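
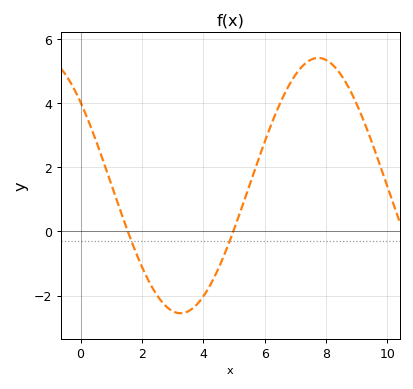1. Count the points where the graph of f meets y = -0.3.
2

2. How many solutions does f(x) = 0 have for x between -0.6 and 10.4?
2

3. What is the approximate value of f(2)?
-1.1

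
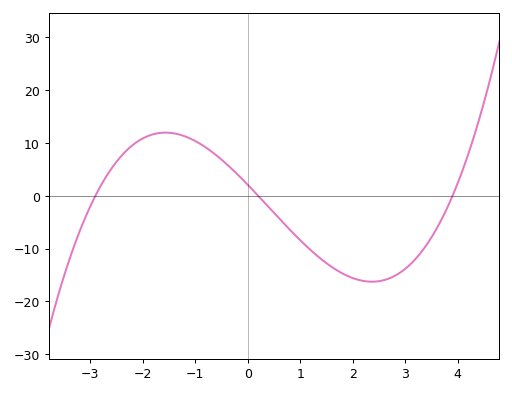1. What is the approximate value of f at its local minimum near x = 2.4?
-16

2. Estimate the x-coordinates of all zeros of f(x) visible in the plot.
-3, 0.2, 3.8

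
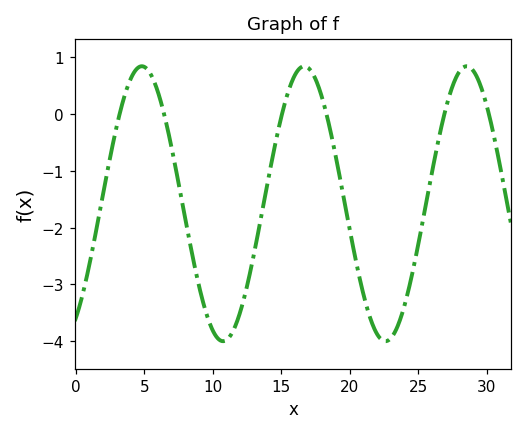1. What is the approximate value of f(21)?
-3.2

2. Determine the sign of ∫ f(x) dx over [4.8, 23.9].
negative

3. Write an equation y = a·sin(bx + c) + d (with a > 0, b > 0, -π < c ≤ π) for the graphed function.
y = 2.42sin(0.53x - 0.98) - 1.58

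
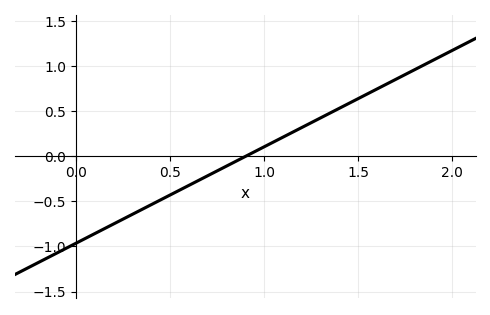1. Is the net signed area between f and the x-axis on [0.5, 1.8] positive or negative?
positive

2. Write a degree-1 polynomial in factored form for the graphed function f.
y = 1.07(x - 0.9)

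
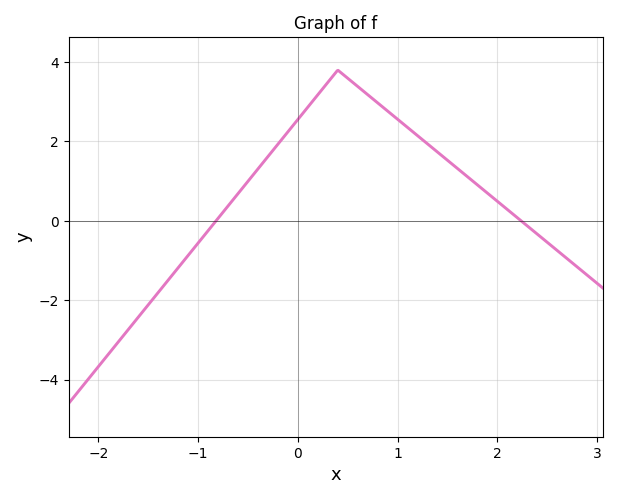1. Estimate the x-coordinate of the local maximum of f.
0.4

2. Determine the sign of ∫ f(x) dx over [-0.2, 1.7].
positive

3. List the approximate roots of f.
-0.8, 2.2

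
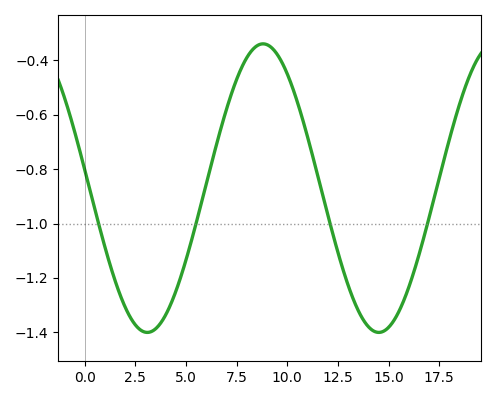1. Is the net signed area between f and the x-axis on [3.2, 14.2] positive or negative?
negative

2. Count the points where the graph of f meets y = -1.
4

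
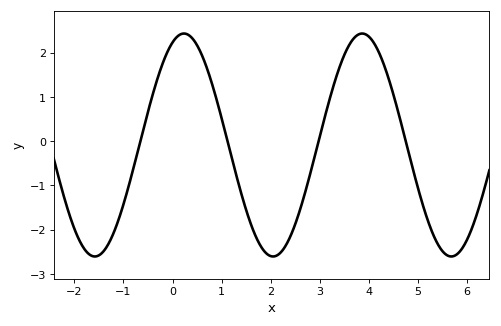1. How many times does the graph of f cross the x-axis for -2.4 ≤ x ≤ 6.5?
4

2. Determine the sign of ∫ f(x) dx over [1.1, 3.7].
negative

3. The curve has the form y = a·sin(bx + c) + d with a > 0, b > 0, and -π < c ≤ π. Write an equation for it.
y = 2.52sin(1.73x + 1.17) - 0.09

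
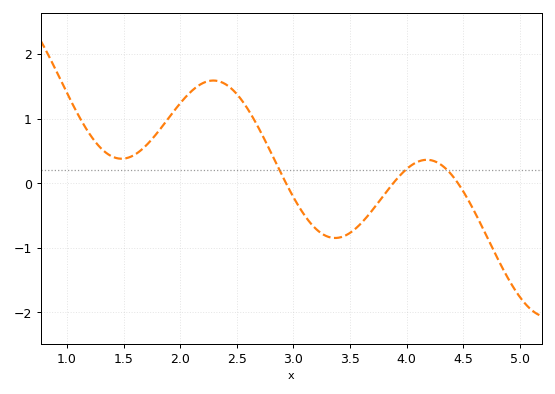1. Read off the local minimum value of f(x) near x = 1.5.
0.4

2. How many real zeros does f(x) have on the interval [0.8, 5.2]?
3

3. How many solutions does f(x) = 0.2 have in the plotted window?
3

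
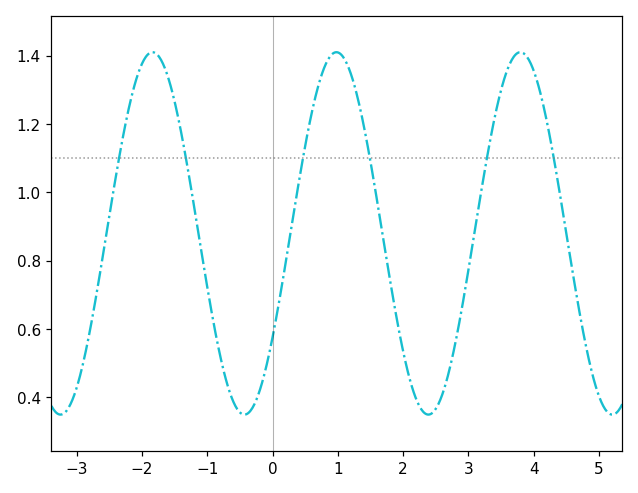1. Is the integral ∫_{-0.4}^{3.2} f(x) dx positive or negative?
positive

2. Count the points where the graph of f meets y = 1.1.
6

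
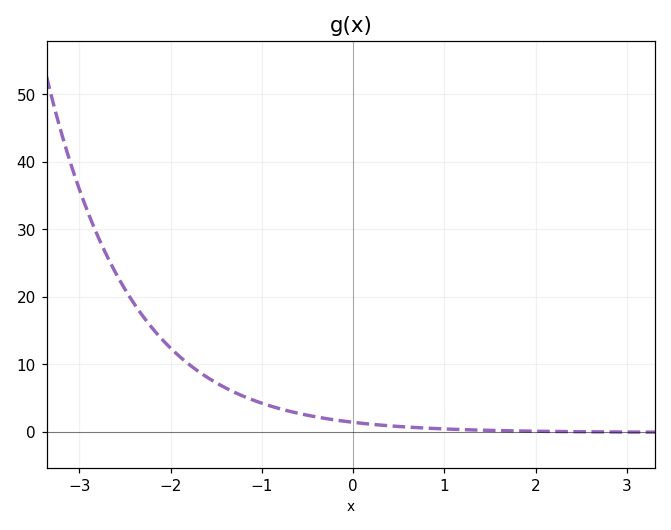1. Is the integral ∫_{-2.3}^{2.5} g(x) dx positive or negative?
positive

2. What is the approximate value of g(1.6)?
0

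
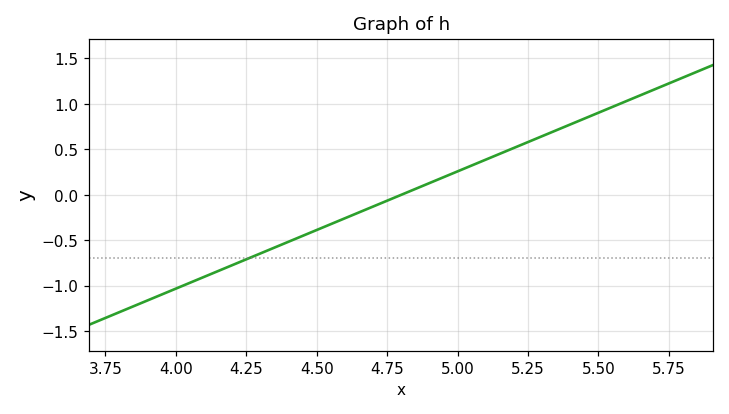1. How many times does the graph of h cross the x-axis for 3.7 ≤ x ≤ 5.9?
1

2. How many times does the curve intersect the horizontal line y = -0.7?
1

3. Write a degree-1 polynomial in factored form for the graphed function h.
y = 1.29(x - 4.8)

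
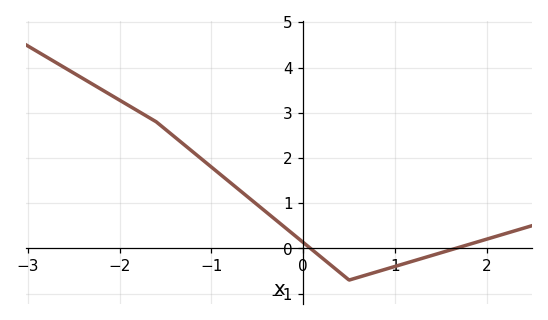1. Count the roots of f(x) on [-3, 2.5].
2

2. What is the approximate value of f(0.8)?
-0.519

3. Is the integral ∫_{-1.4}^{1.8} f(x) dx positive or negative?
positive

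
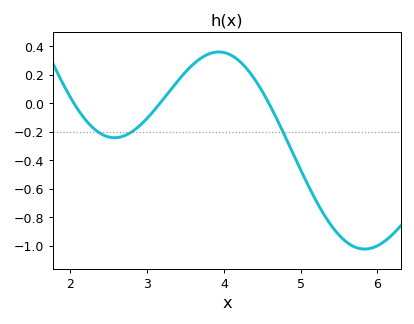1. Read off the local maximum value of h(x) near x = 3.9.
0.36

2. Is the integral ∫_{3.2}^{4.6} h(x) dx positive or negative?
positive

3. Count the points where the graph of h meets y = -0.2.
3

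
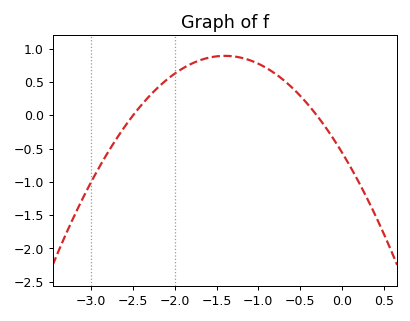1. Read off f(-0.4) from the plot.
0.15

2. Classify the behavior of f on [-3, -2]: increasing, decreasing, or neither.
increasing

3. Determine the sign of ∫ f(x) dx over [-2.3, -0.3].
positive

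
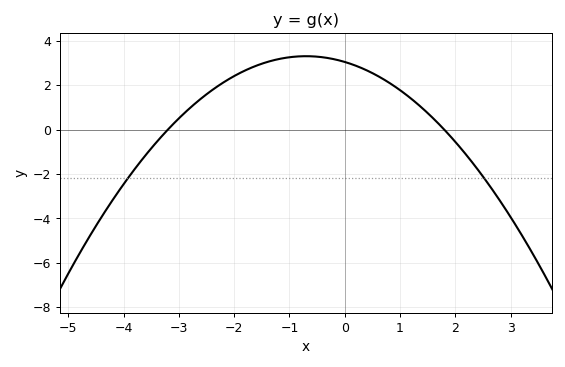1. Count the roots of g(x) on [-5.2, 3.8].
2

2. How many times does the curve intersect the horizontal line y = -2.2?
2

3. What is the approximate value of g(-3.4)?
-0.551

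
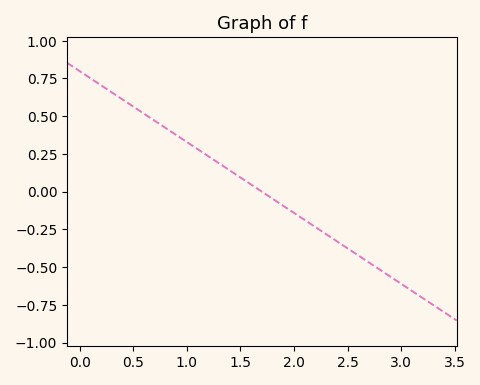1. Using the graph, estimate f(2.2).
-0.24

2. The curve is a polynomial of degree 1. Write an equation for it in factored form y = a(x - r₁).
y = -0.47(x - 1.7)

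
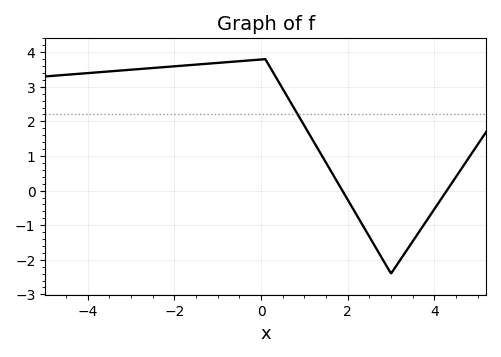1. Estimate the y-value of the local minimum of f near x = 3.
-2.4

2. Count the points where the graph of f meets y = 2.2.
1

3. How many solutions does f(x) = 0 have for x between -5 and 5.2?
2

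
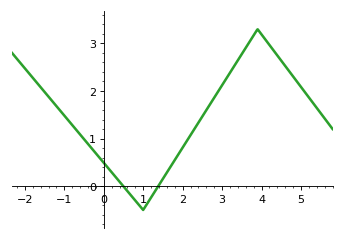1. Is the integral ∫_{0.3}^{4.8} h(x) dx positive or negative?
positive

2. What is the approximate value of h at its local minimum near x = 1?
-0.499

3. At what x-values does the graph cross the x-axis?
0.496, 1.38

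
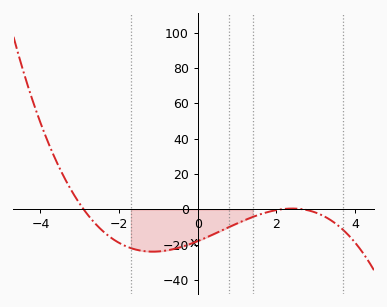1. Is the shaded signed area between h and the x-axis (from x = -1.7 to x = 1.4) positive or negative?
negative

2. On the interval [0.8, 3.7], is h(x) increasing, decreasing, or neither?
neither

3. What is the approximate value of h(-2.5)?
-10.4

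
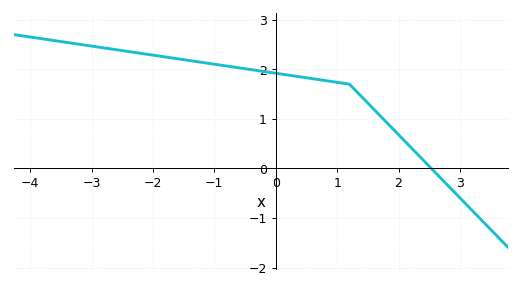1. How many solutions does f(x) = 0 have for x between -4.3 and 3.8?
1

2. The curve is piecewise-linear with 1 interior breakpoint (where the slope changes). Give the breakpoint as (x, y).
(1.2, 1.7)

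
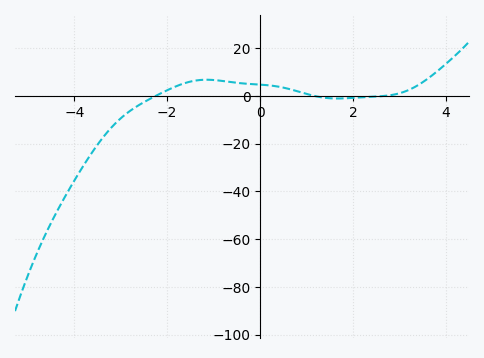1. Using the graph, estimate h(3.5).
6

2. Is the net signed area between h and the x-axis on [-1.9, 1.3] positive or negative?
positive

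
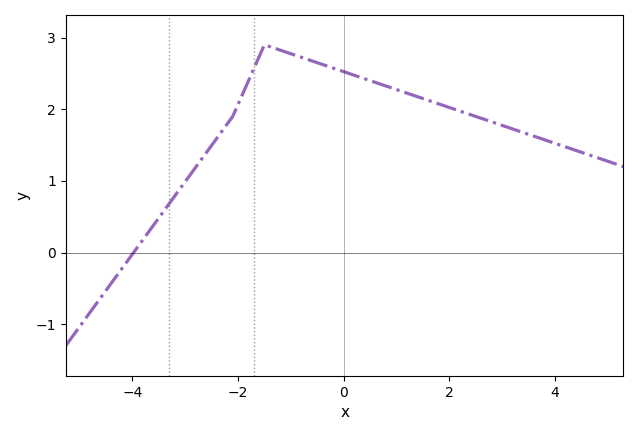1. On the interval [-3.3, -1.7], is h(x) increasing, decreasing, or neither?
increasing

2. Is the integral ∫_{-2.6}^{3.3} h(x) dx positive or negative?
positive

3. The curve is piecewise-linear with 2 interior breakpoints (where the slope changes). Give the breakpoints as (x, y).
(-2.1, 1.9); (-1.5, 2.9)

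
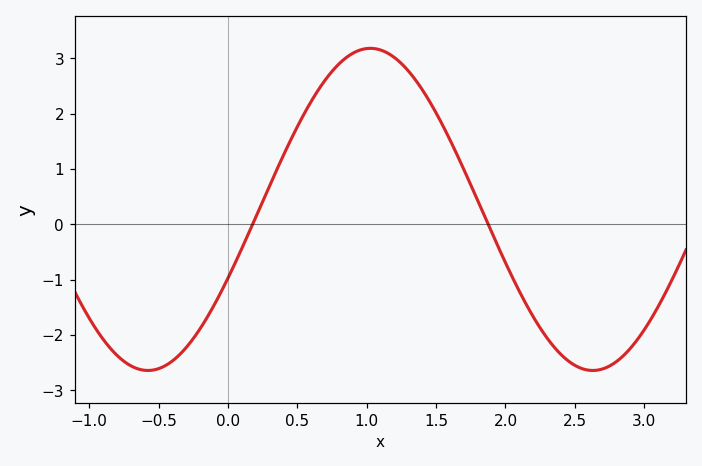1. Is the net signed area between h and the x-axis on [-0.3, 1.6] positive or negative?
positive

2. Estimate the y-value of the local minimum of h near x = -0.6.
-2.6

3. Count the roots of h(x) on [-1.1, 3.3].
2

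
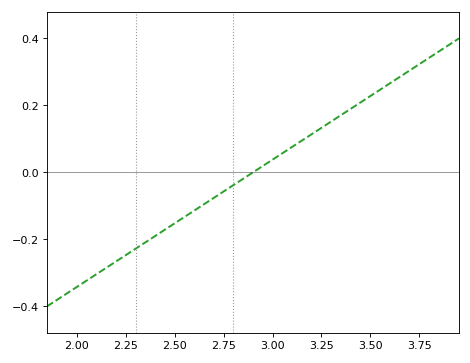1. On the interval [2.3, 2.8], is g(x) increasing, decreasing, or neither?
increasing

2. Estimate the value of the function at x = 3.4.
0.19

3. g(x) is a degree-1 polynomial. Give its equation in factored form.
y = 0.38(x - 2.9)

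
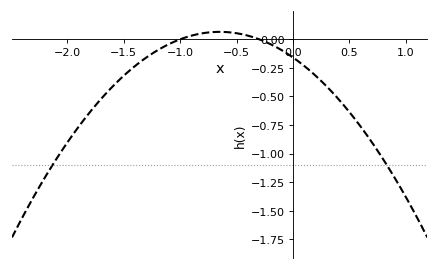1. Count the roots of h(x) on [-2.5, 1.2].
2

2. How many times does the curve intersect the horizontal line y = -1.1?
2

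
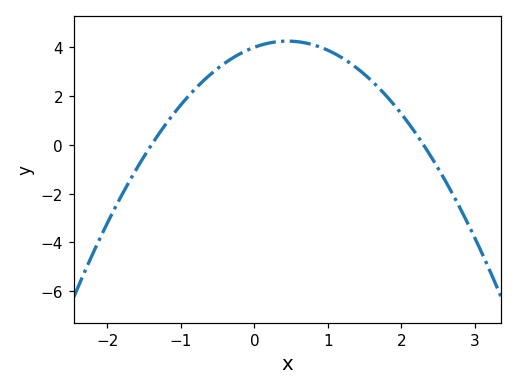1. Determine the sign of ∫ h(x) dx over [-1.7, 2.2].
positive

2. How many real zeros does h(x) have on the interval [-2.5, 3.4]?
2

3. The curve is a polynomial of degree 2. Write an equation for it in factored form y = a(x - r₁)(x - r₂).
y = -1.24(x + 1.4)(x - 2.3)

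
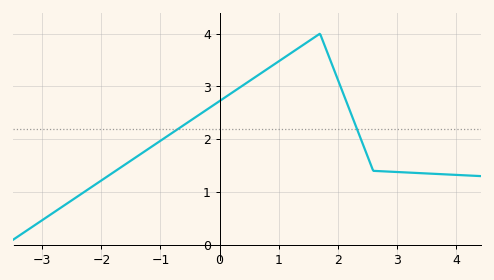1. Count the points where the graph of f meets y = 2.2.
2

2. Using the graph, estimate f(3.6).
1.35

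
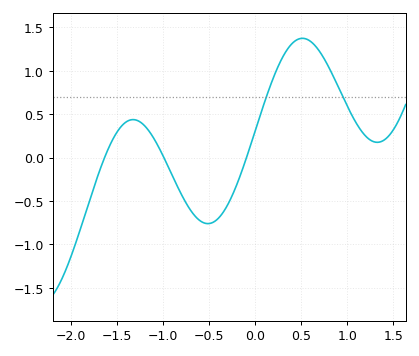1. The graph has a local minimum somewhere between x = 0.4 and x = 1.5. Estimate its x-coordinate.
1.32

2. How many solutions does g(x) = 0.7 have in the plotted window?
2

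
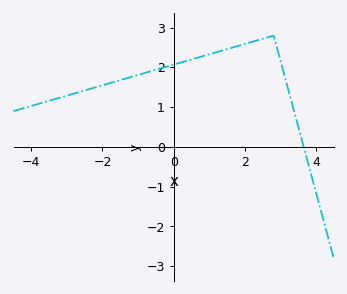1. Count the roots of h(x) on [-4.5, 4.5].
1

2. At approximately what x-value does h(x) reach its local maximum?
2.8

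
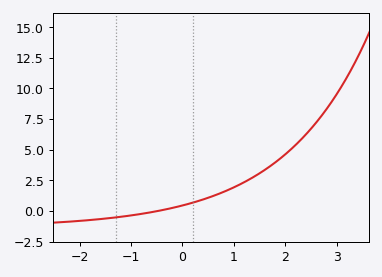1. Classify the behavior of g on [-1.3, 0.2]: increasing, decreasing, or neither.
increasing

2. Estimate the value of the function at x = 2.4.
6.24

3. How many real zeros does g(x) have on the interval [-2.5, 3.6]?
1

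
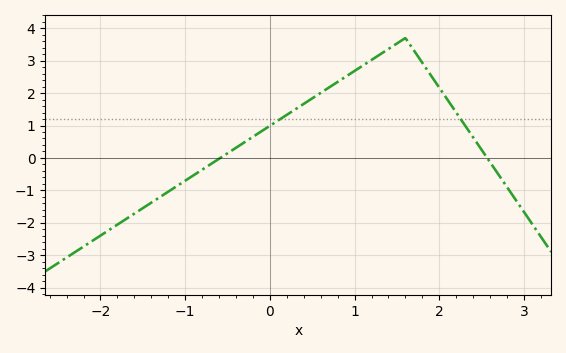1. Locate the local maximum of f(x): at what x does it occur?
1.6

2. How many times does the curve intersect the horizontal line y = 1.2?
2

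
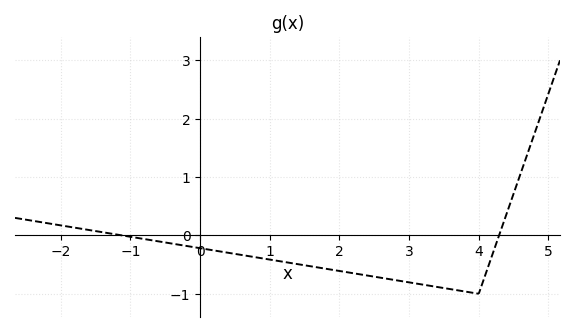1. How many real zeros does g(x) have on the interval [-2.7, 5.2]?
2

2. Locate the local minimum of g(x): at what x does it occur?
4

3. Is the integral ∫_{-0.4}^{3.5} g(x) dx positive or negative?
negative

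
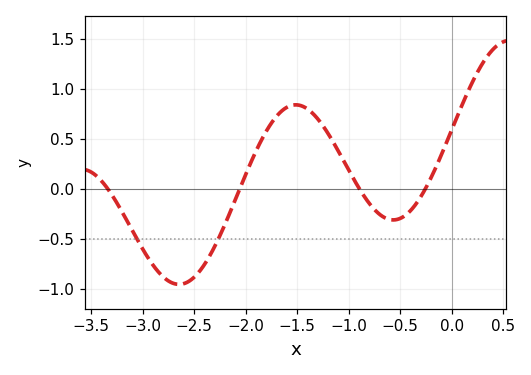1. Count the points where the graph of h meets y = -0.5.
2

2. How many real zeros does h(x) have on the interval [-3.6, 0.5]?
4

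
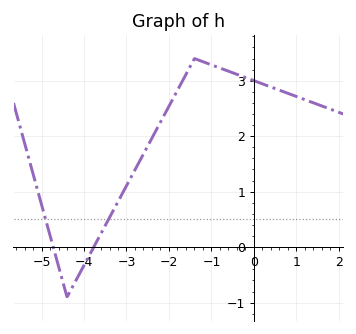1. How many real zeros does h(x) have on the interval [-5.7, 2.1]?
2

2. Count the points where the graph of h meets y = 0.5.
2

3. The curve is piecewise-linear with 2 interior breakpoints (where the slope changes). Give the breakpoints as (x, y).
(-4.4, -0.9); (-1.4, 3.4)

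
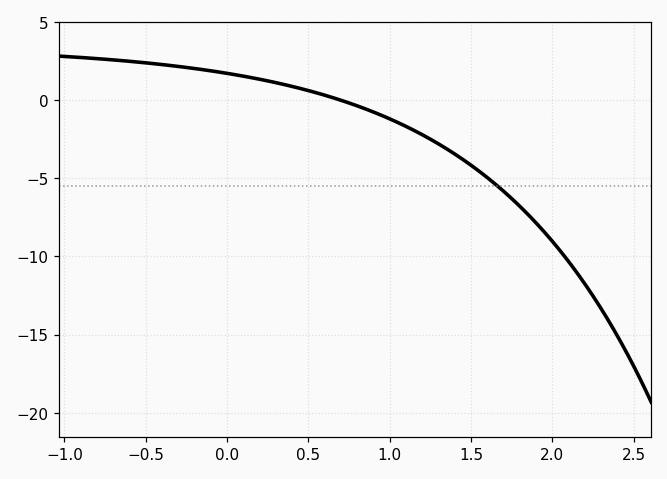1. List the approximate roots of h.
0.7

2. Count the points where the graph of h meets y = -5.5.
1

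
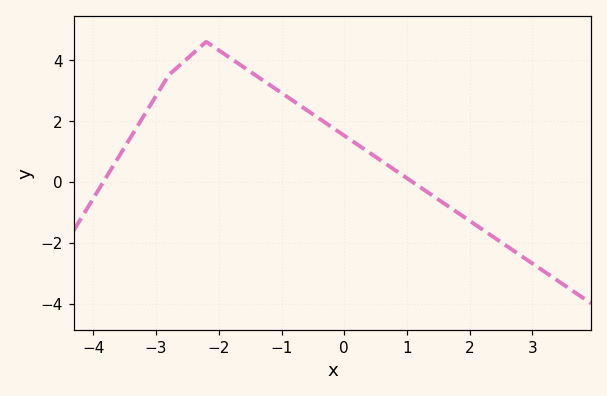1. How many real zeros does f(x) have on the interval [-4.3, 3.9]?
2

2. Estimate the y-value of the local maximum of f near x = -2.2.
4.6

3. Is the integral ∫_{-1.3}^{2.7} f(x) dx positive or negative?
positive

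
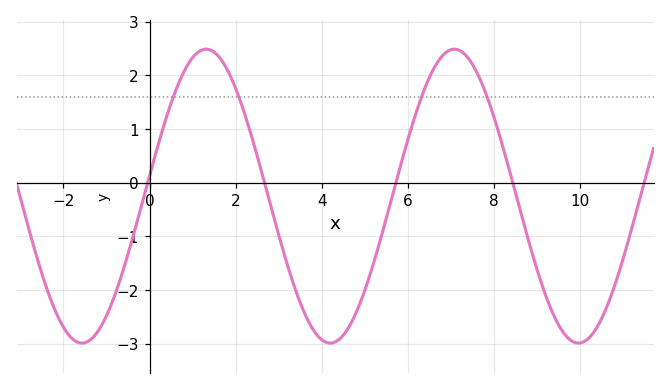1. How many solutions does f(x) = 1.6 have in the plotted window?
4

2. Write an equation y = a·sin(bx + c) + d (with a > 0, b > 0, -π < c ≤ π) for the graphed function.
y = 2.74sin(1.1x + 0.14) - 0.25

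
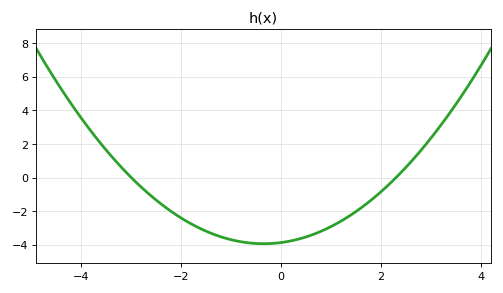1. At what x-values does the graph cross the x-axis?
-3, 2.4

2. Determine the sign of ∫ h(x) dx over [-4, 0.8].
negative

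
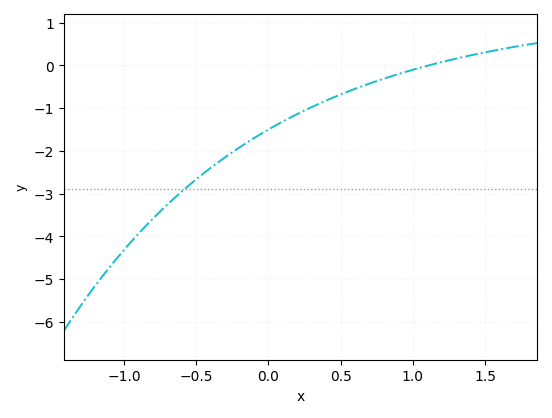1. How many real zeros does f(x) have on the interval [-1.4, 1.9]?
1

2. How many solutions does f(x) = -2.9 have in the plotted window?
1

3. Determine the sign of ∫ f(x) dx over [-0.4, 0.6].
negative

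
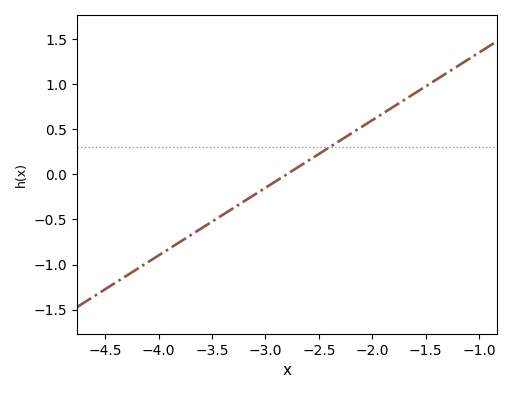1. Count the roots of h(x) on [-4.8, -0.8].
1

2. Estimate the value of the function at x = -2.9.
-0.1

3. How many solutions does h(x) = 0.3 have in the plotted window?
1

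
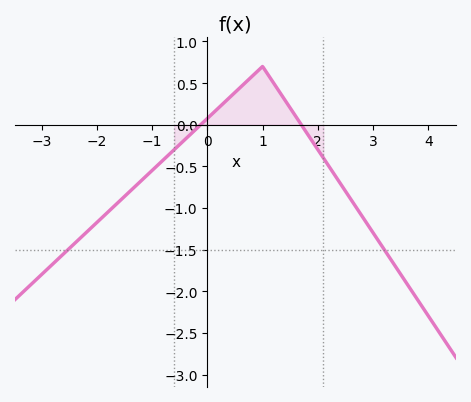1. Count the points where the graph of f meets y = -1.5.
2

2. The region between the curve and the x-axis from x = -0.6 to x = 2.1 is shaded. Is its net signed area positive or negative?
positive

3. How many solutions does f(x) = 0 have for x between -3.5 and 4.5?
2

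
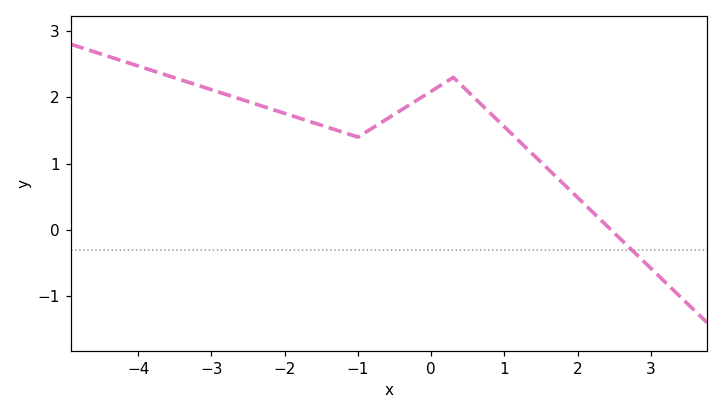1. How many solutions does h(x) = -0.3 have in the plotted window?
1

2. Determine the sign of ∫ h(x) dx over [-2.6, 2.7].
positive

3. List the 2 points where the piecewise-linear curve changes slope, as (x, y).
(-1, 1.4); (0.3, 2.3)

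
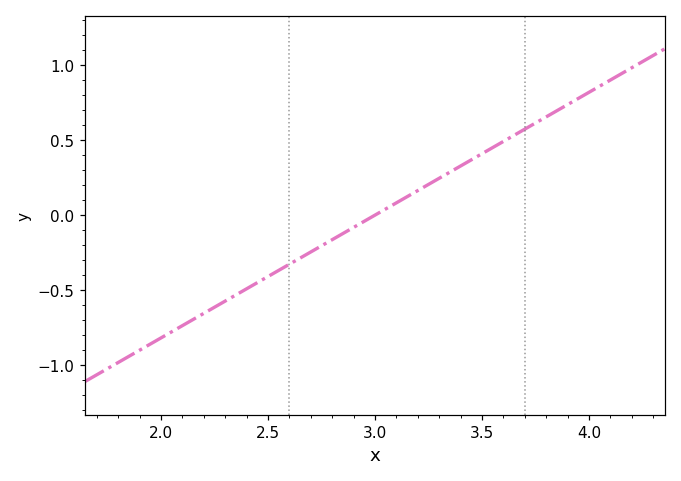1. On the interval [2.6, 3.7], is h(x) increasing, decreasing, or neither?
increasing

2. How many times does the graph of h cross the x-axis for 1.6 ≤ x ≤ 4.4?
1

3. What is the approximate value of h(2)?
-0.8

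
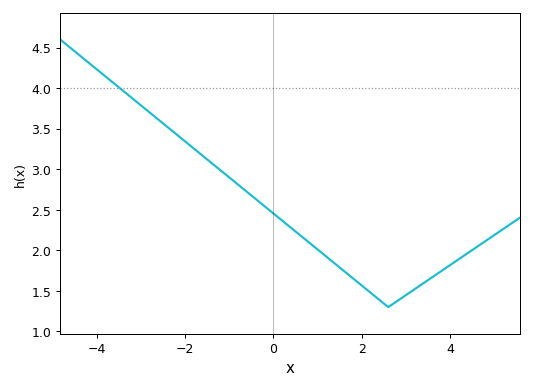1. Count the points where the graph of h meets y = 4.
1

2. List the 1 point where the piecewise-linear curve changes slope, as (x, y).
(2.6, 1.3)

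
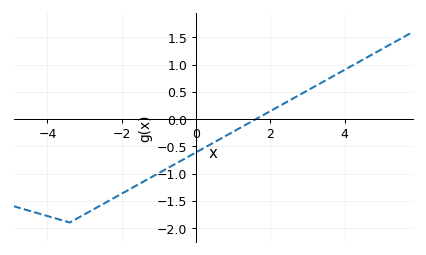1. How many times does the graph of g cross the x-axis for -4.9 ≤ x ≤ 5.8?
1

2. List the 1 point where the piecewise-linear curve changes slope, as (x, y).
(-3.4, -1.9)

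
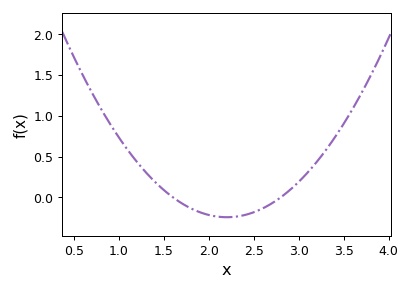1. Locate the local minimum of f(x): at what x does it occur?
2.2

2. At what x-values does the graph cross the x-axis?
1.6, 2.8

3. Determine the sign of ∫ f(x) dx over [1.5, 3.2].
negative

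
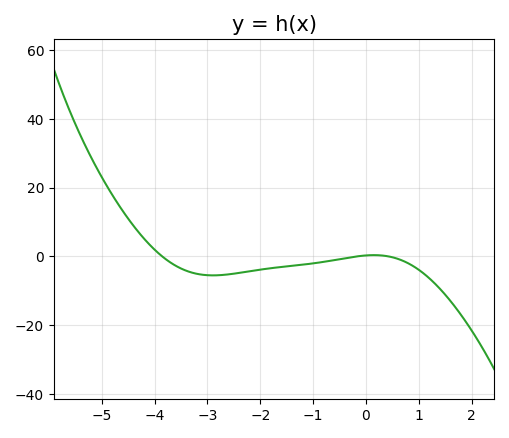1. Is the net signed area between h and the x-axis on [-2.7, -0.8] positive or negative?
negative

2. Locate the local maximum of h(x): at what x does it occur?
0.2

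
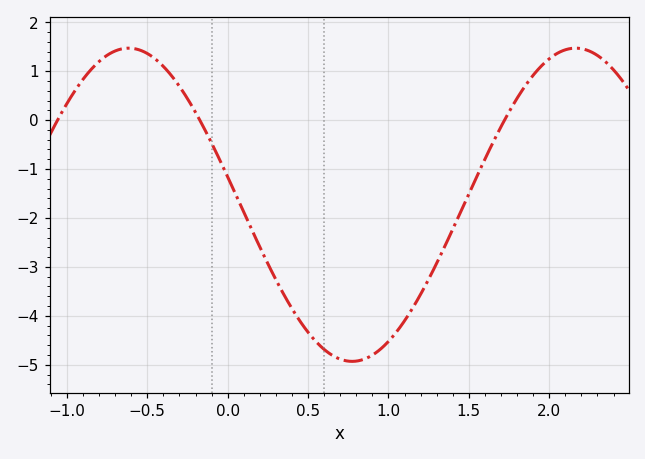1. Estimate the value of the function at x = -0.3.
0.7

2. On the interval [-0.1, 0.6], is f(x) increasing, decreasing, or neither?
decreasing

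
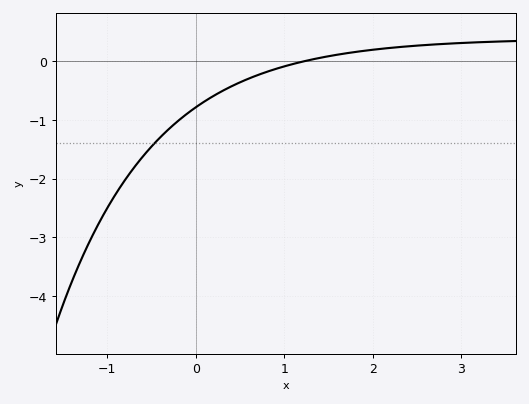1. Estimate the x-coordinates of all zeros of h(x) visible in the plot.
1.25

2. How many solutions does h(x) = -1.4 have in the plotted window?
1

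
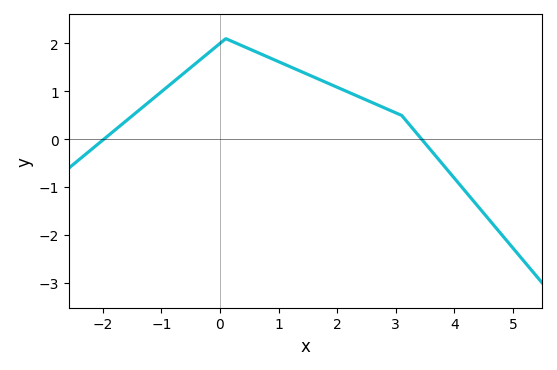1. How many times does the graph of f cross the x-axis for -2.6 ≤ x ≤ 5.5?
2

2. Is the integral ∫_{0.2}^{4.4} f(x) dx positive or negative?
positive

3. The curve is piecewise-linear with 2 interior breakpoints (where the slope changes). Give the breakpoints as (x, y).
(0.1, 2.1); (3.1, 0.5)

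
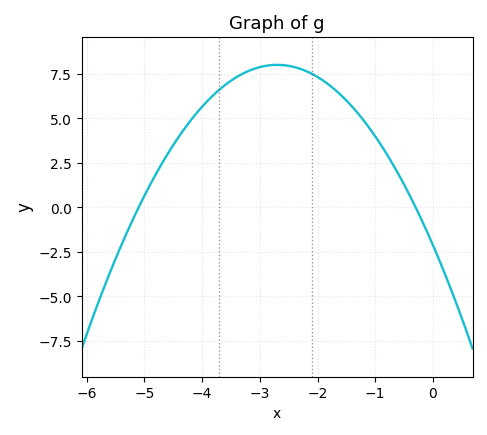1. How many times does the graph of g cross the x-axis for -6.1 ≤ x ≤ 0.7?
2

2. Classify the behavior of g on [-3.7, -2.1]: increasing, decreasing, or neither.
neither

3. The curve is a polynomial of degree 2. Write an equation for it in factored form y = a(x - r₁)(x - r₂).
y = -1.39(x + 5.1)(x + 0.3)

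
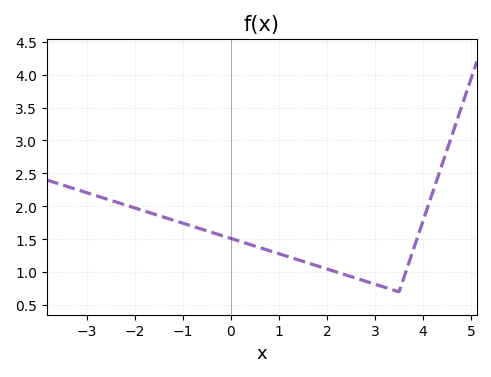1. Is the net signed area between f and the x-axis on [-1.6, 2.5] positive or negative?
positive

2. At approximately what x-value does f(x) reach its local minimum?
3.4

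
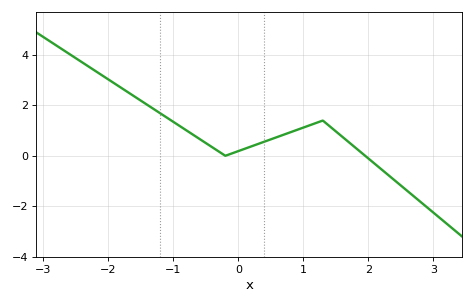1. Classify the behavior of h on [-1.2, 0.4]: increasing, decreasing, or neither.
neither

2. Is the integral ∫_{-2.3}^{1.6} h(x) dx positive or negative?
positive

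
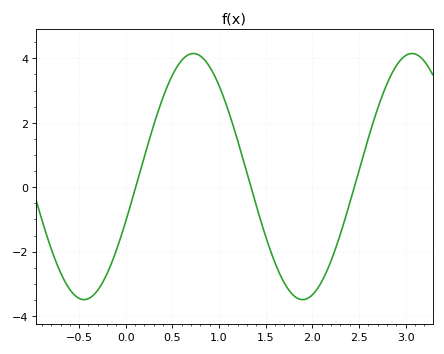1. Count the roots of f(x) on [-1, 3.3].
3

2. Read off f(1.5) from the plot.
-1.53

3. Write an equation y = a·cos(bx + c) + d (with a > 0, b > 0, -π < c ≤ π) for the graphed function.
y = 3.82cos(2.68x - 1.94) + 0.33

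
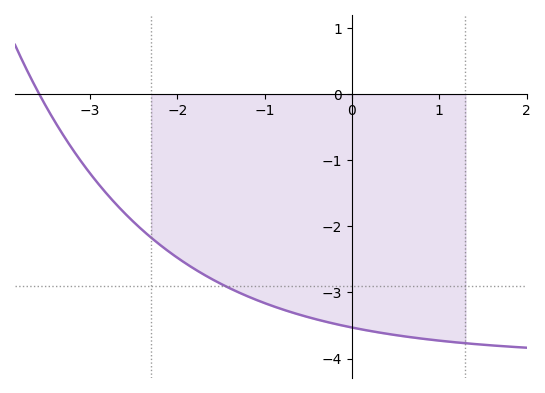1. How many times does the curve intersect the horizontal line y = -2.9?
1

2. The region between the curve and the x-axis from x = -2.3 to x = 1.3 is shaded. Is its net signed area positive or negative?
negative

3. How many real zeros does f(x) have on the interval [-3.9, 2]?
1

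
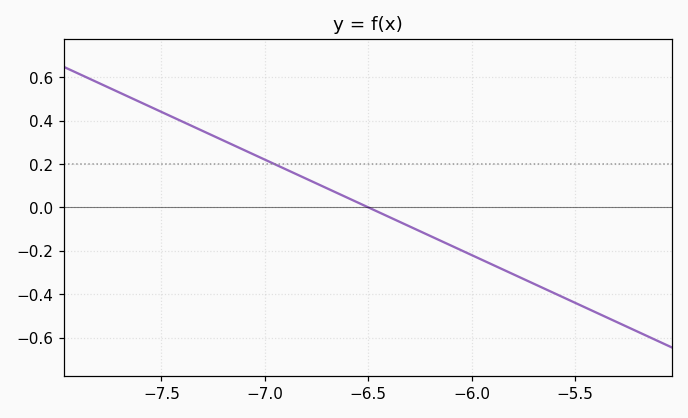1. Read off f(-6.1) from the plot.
-0.176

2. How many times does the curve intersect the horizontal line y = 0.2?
1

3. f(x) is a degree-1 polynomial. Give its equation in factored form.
y = -0.44(x + 6.5)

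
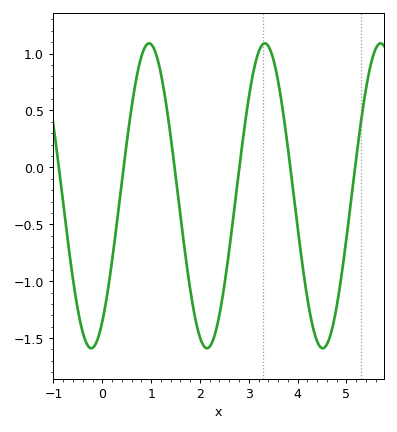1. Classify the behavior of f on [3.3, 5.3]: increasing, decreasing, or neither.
neither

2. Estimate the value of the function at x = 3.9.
-0.17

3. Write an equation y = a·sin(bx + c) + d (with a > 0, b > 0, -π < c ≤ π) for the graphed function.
y = 1.34sin(2.65x - 0.97) - 0.25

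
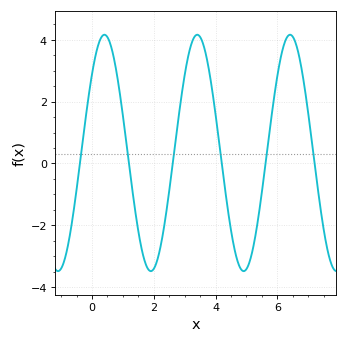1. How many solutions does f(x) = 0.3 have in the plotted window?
6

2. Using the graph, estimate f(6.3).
4.05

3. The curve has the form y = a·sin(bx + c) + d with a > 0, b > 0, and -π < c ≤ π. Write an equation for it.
y = 3.82sin(2.09x + 0.732) + 0.34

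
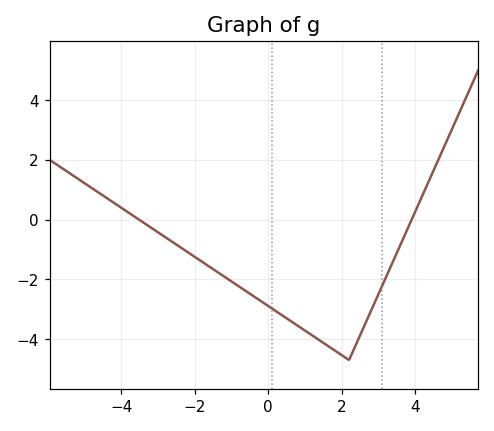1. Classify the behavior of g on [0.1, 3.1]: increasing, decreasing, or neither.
neither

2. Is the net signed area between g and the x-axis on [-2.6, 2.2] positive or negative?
negative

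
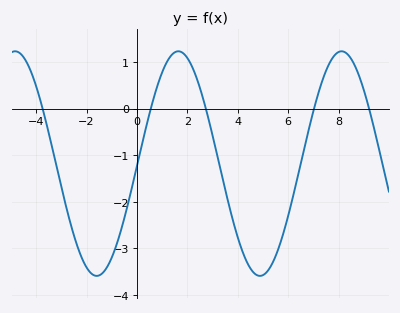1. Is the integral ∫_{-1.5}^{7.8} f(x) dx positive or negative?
negative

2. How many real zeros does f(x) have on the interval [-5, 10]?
5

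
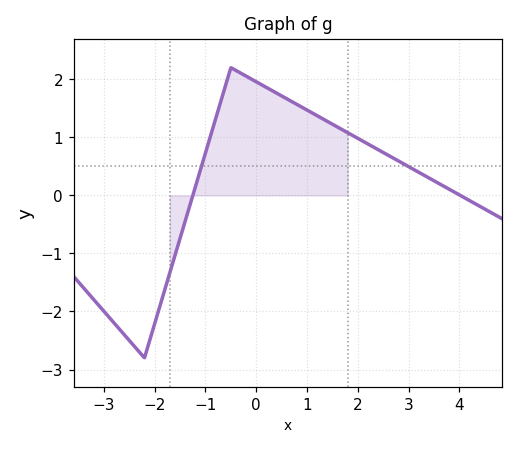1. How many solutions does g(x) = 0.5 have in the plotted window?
2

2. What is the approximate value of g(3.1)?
0.446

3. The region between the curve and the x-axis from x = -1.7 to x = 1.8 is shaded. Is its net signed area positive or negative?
positive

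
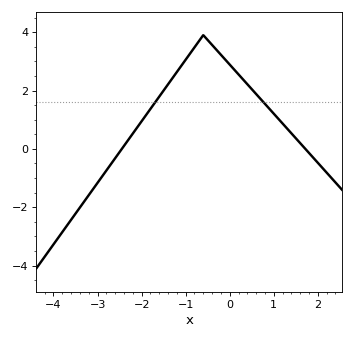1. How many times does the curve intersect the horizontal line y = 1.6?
2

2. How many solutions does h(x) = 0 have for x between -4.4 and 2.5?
2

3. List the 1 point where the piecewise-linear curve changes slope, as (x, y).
(-0.6, 3.9)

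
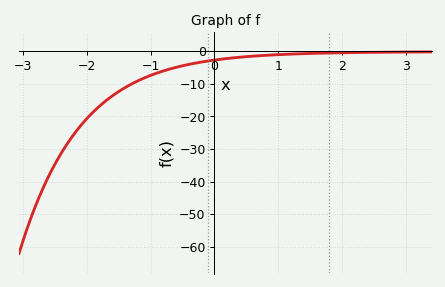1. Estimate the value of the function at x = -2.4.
-31.4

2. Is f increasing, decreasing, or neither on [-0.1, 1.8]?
increasing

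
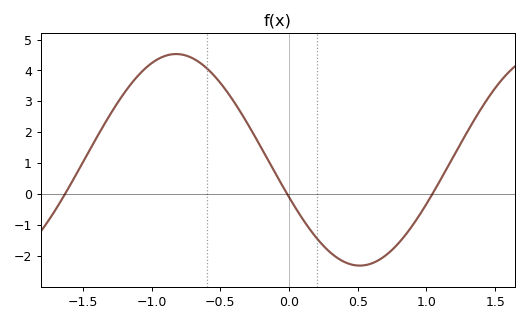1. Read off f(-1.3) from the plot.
2.59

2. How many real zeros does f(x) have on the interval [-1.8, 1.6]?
3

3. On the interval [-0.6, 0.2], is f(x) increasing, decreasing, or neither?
decreasing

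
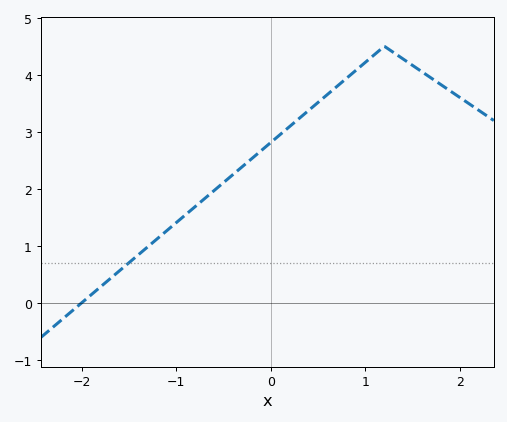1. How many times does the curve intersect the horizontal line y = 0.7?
1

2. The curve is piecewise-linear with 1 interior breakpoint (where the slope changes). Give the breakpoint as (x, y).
(1.2, 4.5)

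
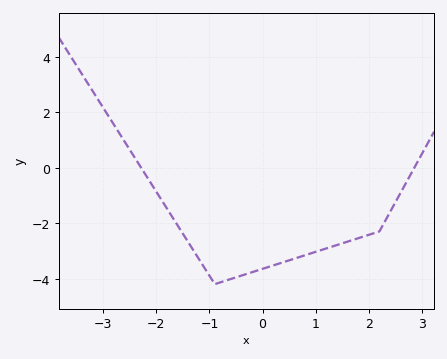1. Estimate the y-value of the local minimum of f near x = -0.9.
-4.2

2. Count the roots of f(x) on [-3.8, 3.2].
2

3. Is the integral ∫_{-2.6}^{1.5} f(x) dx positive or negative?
negative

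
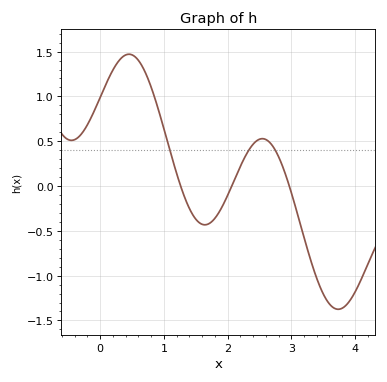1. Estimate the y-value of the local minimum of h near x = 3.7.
-1.38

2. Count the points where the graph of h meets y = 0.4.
3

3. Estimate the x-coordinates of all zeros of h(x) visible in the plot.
1.26, 2.07, 2.97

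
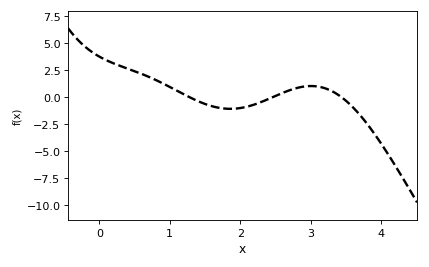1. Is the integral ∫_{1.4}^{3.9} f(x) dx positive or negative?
negative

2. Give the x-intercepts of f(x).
1.3, 2.5, 3.4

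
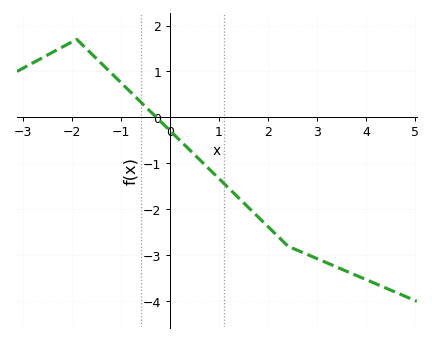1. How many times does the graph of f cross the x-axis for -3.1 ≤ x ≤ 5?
1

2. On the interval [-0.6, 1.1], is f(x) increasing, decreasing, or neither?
decreasing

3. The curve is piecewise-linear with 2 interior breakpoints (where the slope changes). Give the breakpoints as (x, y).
(-1.9, 1.7); (2.4, -2.8)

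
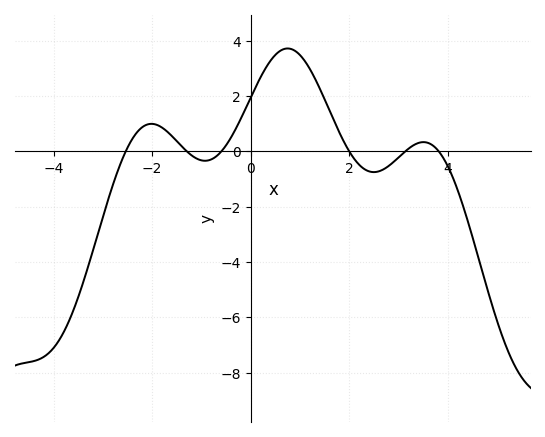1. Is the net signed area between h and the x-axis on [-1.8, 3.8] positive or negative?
positive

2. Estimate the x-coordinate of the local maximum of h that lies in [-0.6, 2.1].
0.8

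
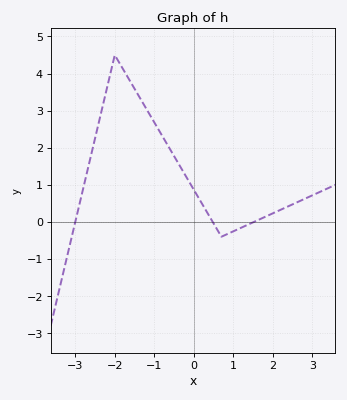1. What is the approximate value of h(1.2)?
-0.2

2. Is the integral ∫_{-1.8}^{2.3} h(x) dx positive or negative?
positive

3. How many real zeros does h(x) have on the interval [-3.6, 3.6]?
3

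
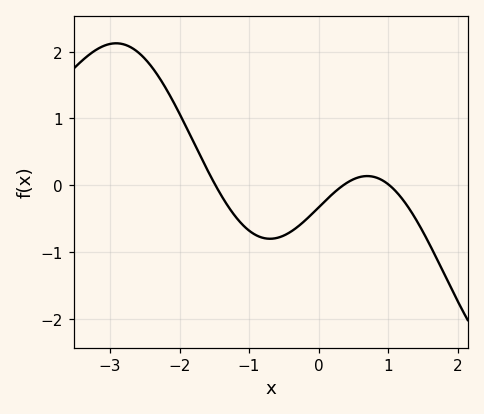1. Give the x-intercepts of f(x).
-1.5, 0.4, 1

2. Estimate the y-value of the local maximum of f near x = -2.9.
2.1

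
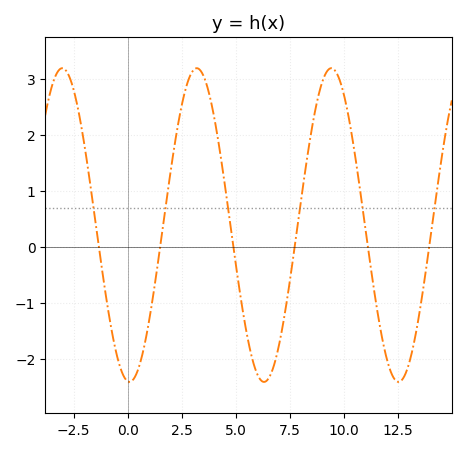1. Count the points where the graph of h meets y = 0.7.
6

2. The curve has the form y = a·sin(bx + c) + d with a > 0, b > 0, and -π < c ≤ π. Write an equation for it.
y = 2.8sin(1x - 1.7) + 0.39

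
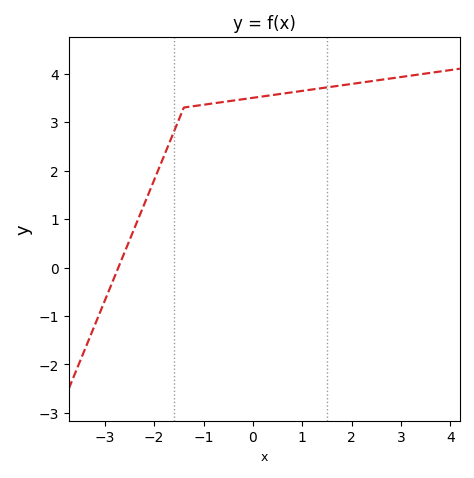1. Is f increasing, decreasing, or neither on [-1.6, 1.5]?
increasing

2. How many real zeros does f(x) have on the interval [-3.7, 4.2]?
1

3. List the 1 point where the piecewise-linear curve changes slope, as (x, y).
(-1.4, 3.3)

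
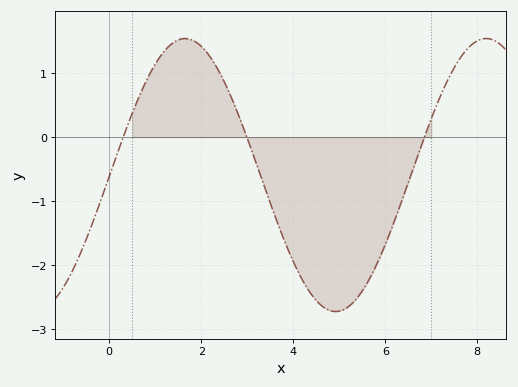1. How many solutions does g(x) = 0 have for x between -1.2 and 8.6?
3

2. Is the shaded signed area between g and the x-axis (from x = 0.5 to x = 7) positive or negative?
negative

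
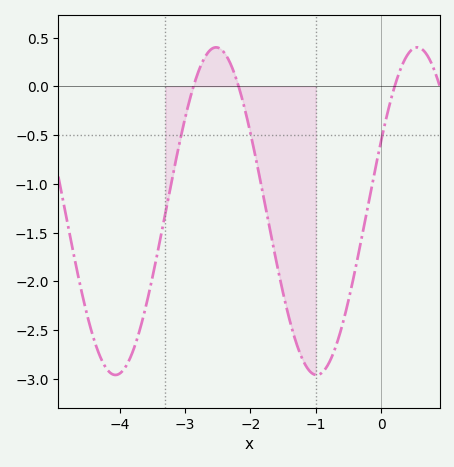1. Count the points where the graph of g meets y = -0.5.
3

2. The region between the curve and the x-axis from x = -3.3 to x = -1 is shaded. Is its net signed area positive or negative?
negative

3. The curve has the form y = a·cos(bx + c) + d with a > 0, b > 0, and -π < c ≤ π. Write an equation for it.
y = 1.68cos(2x - 1.1) - 1.28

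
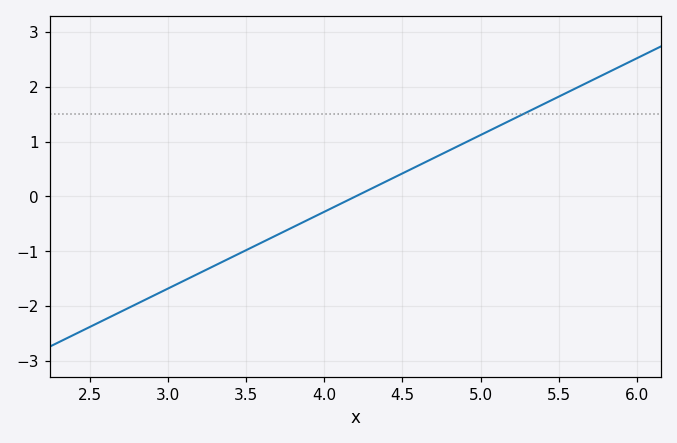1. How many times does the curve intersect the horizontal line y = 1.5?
1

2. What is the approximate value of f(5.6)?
2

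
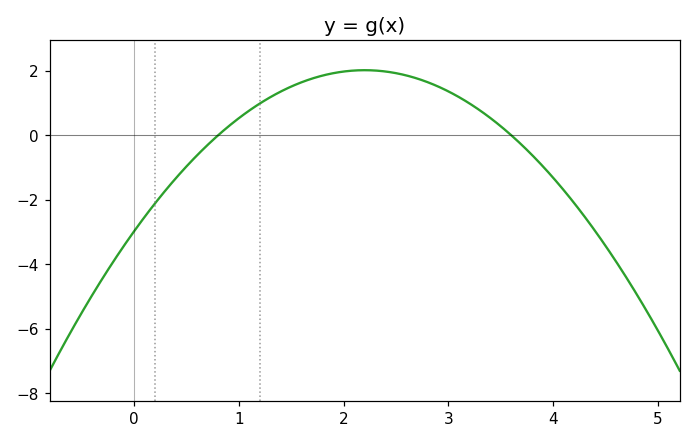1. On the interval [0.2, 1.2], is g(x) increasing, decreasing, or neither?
increasing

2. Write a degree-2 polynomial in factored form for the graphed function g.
y = -1.03(x - 0.8)(x - 3.6)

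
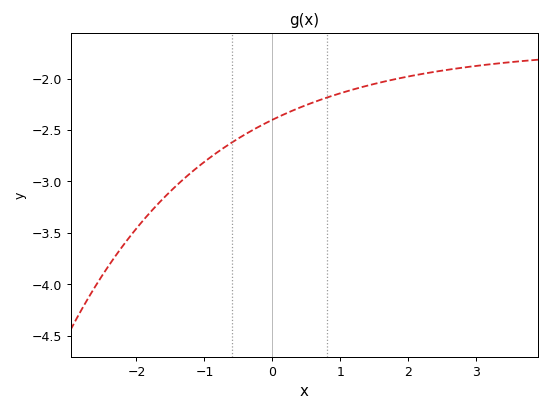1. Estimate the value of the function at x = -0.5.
-2.6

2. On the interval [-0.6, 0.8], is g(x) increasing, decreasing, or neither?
increasing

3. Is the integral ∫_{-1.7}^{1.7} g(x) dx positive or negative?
negative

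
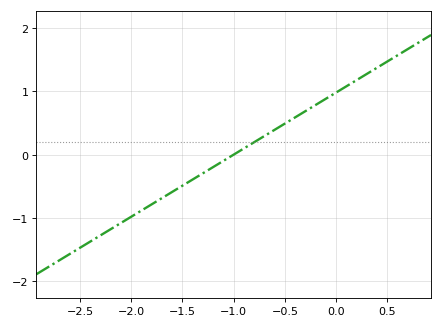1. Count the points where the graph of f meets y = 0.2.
1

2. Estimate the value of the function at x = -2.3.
-1.27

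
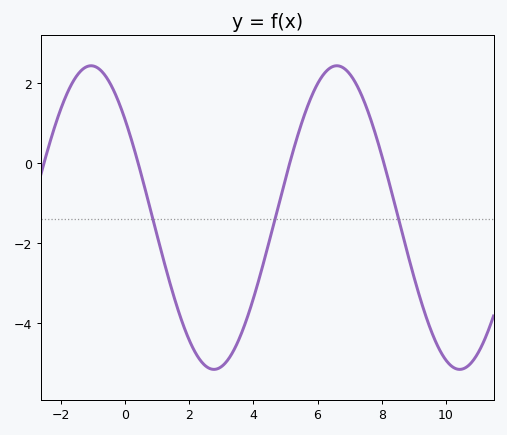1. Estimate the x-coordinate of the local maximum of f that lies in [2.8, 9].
6.6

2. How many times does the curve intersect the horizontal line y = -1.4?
3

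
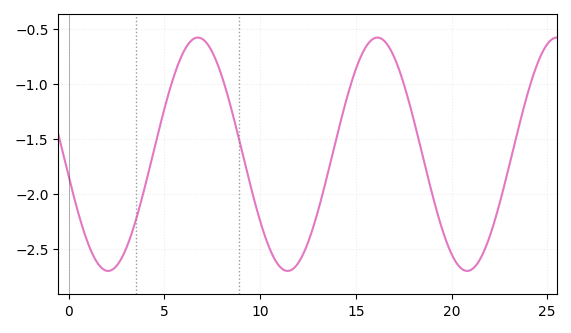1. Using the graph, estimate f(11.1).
-2.65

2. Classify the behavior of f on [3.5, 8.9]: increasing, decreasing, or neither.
neither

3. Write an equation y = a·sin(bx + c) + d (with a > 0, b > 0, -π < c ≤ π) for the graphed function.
y = 1.06sin(0.67x - 3) - 1.64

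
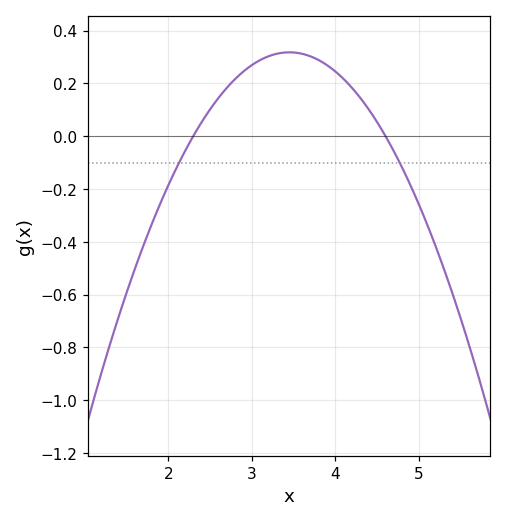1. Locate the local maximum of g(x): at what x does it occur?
3.4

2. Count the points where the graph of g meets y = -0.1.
2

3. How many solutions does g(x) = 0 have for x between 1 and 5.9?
2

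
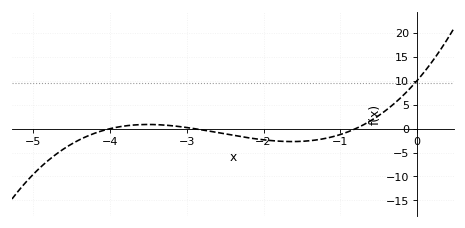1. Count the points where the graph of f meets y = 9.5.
1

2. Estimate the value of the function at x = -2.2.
-1.91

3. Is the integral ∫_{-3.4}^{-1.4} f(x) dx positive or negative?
negative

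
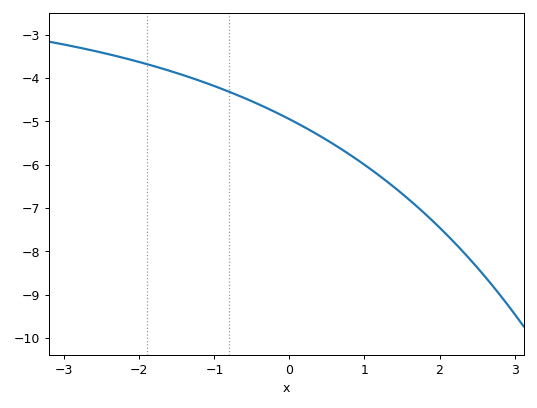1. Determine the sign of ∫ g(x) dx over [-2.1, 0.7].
negative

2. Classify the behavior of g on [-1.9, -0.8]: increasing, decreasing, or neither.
decreasing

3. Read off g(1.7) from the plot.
-7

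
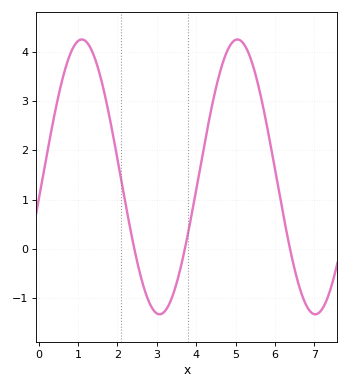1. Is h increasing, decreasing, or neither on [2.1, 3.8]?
neither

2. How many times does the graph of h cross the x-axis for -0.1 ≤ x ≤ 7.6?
3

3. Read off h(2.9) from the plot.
-1.2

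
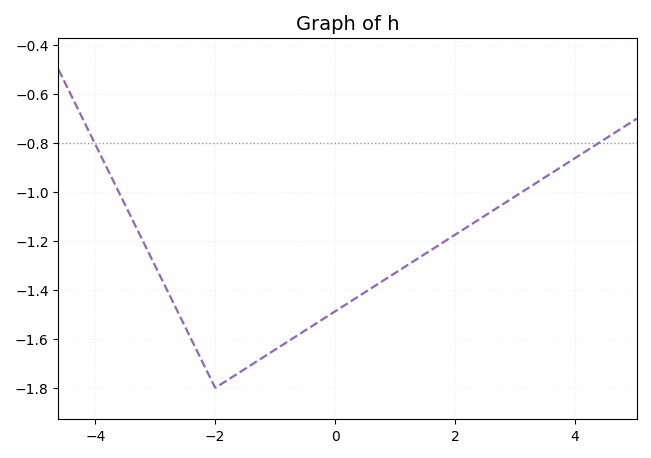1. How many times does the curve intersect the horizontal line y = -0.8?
2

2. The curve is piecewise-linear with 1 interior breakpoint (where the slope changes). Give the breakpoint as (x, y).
(-2, -1.8)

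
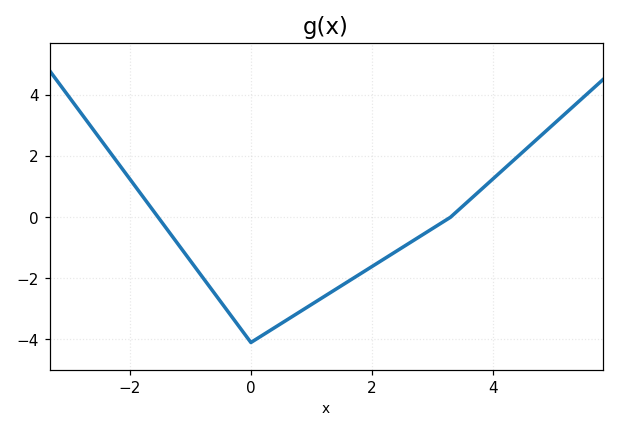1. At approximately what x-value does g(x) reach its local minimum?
0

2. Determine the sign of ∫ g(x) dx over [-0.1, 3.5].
negative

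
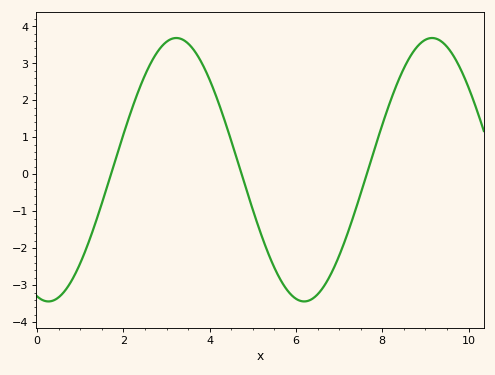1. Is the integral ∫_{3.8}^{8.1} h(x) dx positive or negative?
negative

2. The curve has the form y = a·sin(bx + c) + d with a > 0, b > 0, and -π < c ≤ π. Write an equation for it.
y = 3.56sin(1.06x - 1.85) + 0.12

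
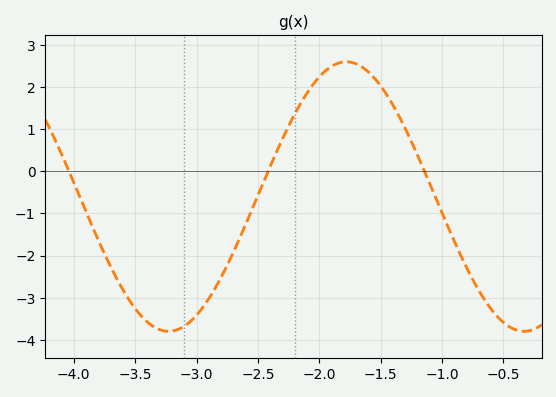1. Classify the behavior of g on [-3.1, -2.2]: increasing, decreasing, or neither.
increasing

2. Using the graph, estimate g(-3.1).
-3.68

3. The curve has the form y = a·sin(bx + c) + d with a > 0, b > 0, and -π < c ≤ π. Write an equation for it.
y = 3.2sin(2.17x - 0.85) - 0.6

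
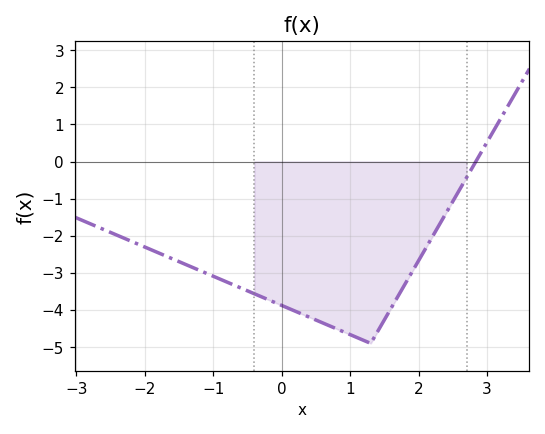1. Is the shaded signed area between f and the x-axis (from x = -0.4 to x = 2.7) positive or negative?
negative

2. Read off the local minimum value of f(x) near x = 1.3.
-4.9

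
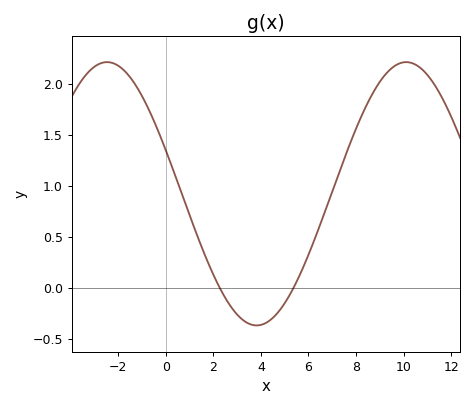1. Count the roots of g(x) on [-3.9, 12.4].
2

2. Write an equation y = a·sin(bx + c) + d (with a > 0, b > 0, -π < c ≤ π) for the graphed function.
y = 1.29sin(0.5x + 2.8) + 0.92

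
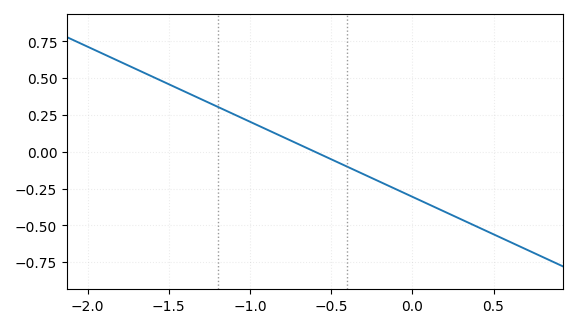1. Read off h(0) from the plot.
-0.306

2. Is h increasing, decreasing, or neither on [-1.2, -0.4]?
decreasing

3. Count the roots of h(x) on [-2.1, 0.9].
1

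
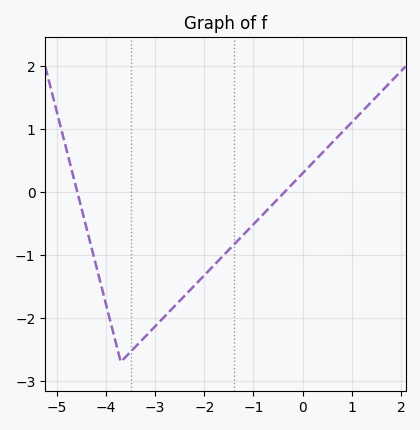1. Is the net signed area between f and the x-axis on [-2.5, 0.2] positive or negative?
negative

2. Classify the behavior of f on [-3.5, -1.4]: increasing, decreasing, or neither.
increasing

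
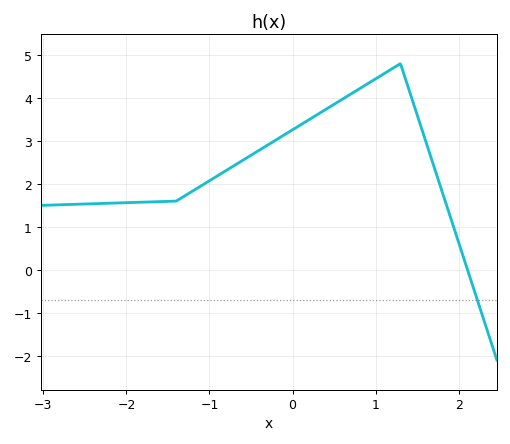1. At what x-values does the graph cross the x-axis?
2.1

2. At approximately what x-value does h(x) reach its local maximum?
1.3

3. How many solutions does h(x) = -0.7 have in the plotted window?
1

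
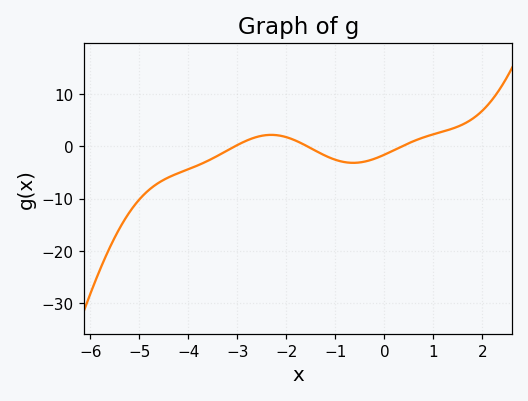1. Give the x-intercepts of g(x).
-3, -1.6, 0.4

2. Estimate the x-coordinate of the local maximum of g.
-2.4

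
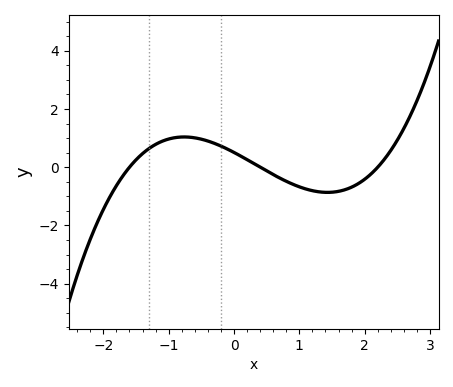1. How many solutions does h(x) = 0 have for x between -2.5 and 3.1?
3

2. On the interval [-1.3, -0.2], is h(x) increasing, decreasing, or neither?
neither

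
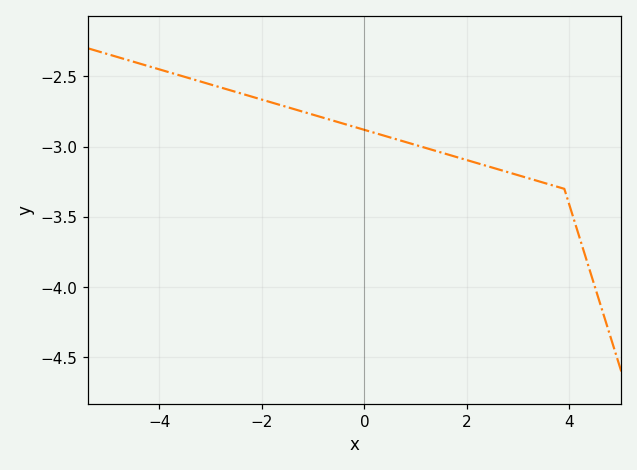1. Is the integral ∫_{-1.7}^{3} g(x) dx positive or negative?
negative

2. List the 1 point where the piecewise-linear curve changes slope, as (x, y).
(3.9, -3.3)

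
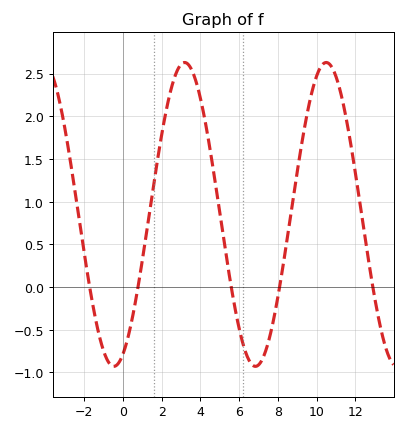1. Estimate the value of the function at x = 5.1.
0.721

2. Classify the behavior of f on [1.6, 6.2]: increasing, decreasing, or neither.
neither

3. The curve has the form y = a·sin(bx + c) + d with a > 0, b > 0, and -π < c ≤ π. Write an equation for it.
y = 1.78sin(0.86x - 1.17) + 0.85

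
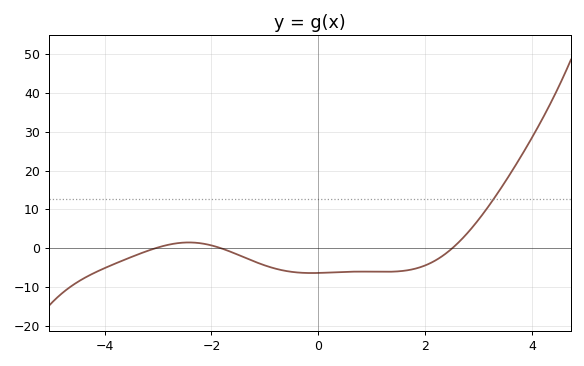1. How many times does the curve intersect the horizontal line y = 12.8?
1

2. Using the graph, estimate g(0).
-6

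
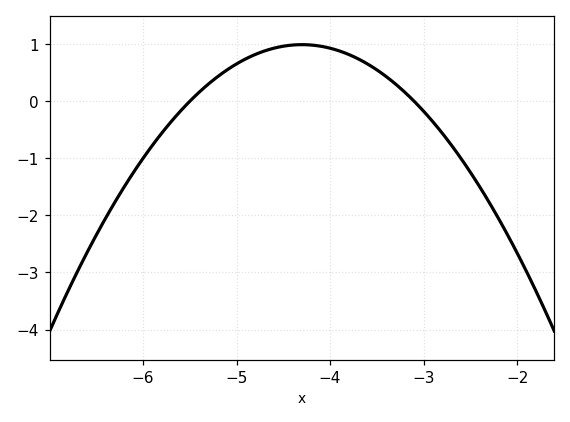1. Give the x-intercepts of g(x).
-5.5, -3.1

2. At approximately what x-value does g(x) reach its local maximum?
-4.3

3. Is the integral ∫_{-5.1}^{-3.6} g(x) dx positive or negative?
positive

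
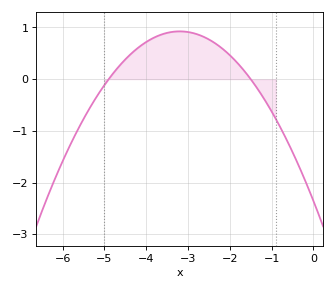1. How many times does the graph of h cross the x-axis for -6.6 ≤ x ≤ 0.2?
2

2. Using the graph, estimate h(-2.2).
0.6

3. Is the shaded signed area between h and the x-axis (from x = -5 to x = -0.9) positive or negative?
positive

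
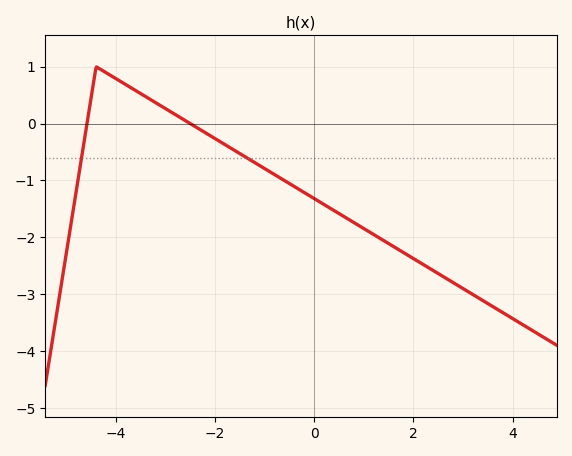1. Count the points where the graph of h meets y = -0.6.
2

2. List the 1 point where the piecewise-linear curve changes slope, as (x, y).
(-4.4, 1)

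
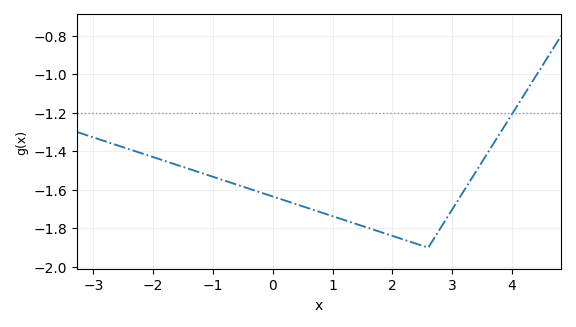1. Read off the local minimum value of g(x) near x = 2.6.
-1.9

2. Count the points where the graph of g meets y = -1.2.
1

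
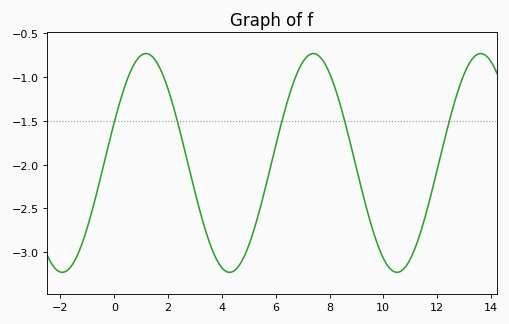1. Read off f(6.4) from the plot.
-1.3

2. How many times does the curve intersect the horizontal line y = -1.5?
5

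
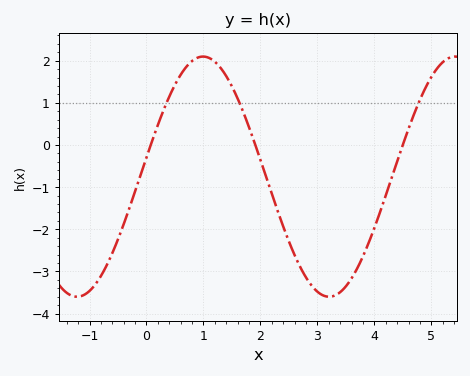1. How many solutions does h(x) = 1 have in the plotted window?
3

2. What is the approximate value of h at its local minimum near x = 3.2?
-3.6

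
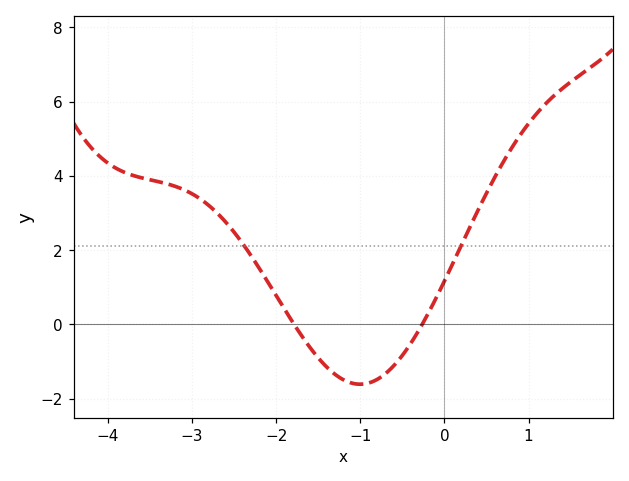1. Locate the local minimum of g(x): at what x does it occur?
-1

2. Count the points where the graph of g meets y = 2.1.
2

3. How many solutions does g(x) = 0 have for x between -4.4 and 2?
2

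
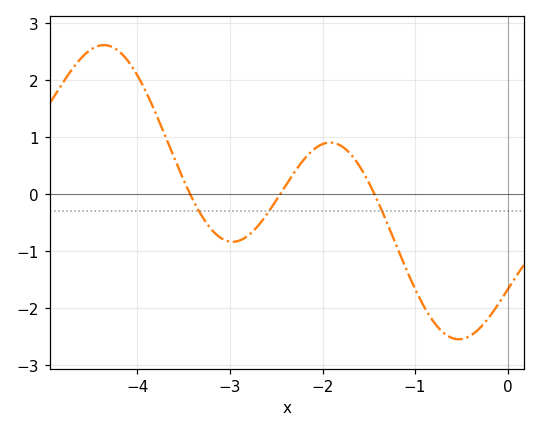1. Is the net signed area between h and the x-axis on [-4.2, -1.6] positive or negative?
positive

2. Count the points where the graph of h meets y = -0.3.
3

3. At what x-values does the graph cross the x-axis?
-3.43, -2.46, -1.44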